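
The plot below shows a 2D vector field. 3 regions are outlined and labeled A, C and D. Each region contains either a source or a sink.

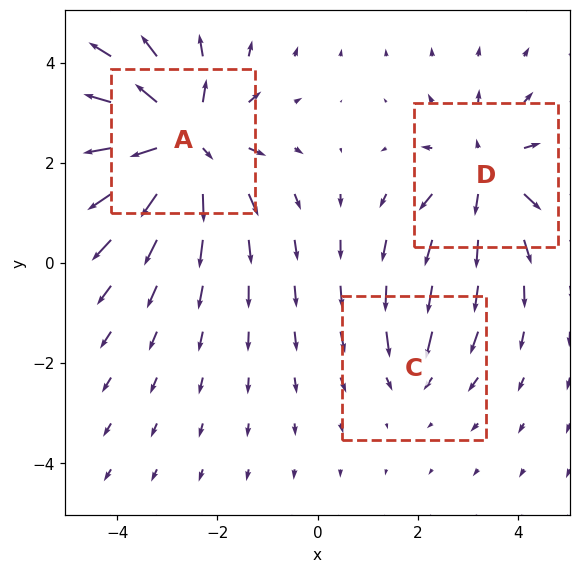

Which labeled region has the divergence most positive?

Divergence at each region's feature centre — A: about +5, C: about -2, D: about +3. Region A is most positive.

A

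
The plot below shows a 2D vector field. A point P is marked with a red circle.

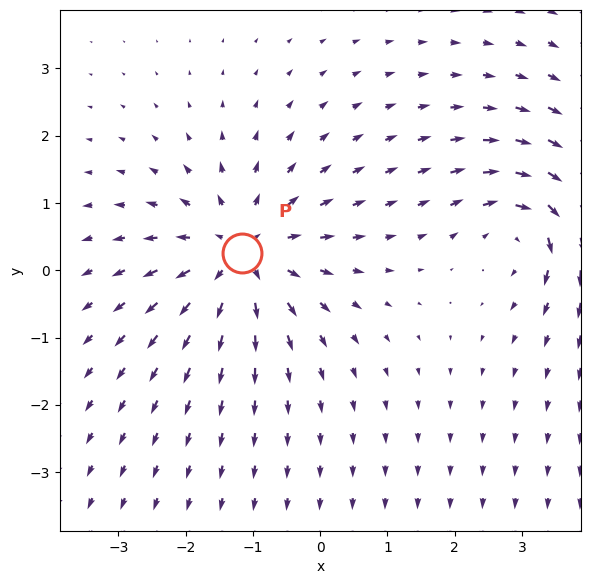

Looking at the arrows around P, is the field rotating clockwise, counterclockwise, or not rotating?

Near P at (-1.2, 0.3) the arrows show no circulation. The curl there is ≈0.

not rotating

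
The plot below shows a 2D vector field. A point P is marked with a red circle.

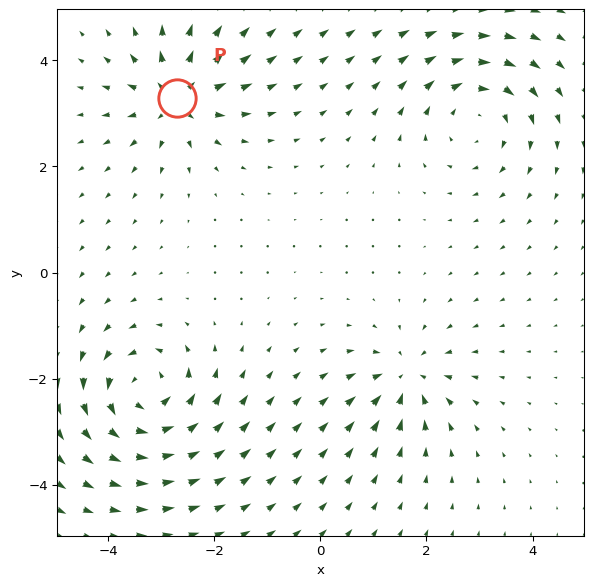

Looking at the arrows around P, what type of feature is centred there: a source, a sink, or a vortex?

At P (-2.7, 3.3) the arrows spread outward. Divergence about +5, curl ≈0 — positive divergence with near-zero curl is a source.

source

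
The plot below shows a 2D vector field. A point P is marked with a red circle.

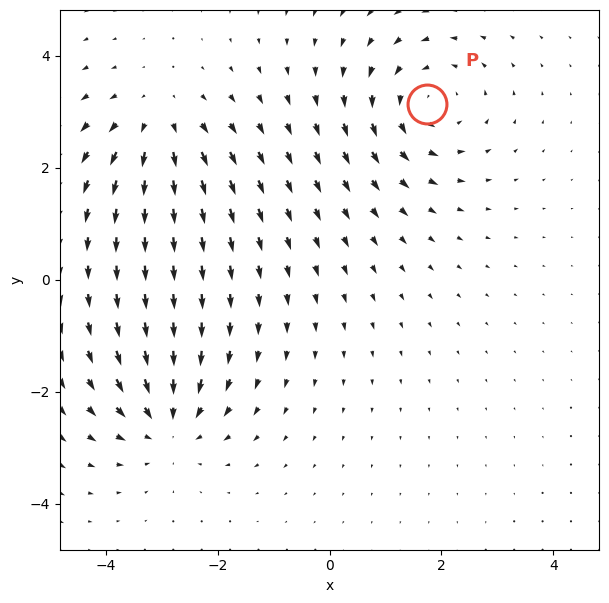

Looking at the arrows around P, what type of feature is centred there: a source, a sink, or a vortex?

At P (1.7, 3.1) the arrows circulate counterclockwise. Divergence ≈0, curl about +4 — near-zero divergence with nonzero curl is a vortex.

vortex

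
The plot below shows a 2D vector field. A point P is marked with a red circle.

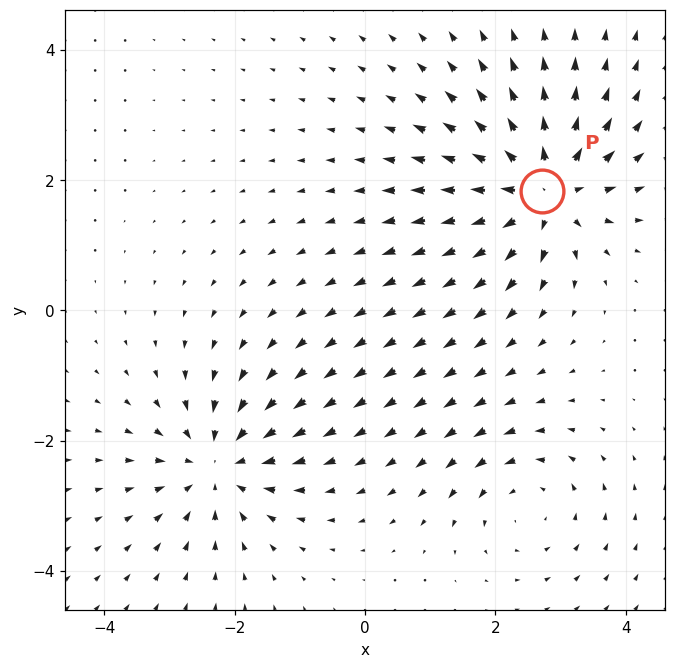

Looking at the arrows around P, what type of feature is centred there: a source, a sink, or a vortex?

At P (2.7, 1.8) the arrows spread outward. Divergence about +5, curl ≈0 — positive divergence with near-zero curl is a source.

source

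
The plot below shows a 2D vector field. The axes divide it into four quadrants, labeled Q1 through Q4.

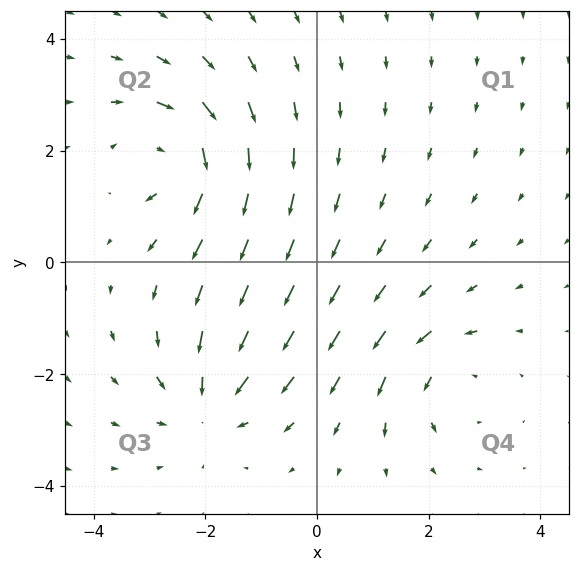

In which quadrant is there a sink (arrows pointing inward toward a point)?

The sink sits at approximately (-1.9, -2.5), which lies in quadrant Q3. The divergence there is about -4, negative as expected for a sink.

Q3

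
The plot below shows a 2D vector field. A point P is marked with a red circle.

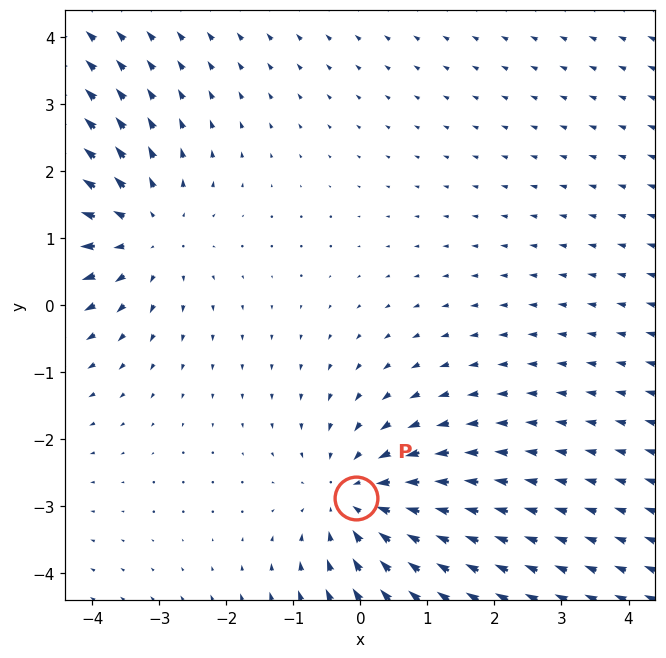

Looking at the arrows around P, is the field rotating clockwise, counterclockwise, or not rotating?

not rotating

Near P at (-0.1, -2.9) the arrows show no circulation. The curl there is ≈0.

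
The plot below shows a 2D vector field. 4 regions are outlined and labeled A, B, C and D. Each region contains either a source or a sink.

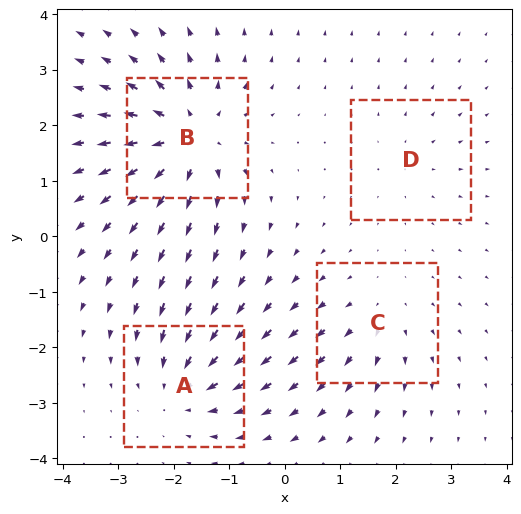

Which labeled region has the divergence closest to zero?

D

Divergence at each region's feature centre — A: about -5, B: about +7, C: about +3, D: about +2. Region D is closest to zero.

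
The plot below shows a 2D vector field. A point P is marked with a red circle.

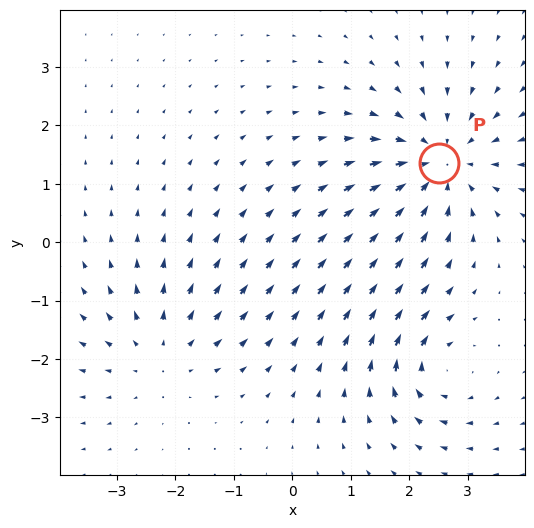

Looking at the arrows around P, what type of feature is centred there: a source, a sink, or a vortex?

At P (2.5, 1.3) the arrows converge inward. Divergence about -4, curl ≈0 — negative divergence with near-zero curl is a sink.

sink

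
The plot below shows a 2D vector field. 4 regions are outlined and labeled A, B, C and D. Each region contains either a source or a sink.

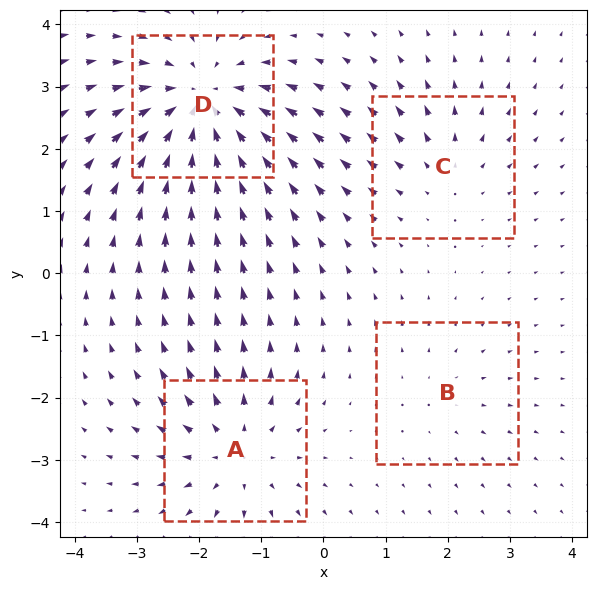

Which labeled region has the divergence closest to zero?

Divergence at each region's feature centre — A: about +5, B: about +2, C: about +3, D: about -7. Region B is closest to zero.

B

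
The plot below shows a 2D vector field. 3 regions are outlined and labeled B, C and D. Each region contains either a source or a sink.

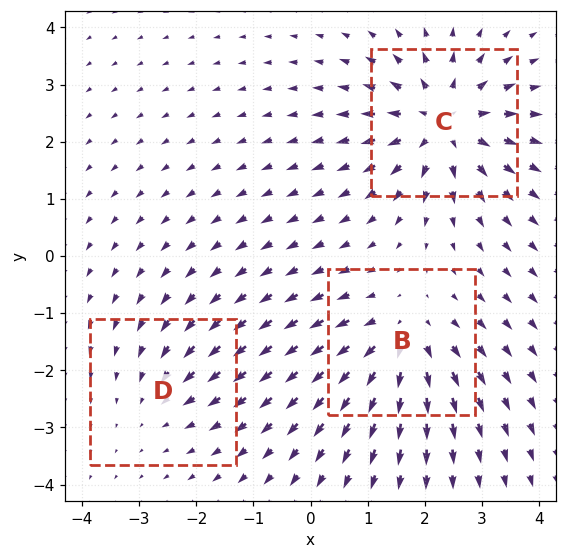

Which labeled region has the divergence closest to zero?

D

Divergence at each region's feature centre — B: about +4, C: about +5, D: about -2. Region D is closest to zero.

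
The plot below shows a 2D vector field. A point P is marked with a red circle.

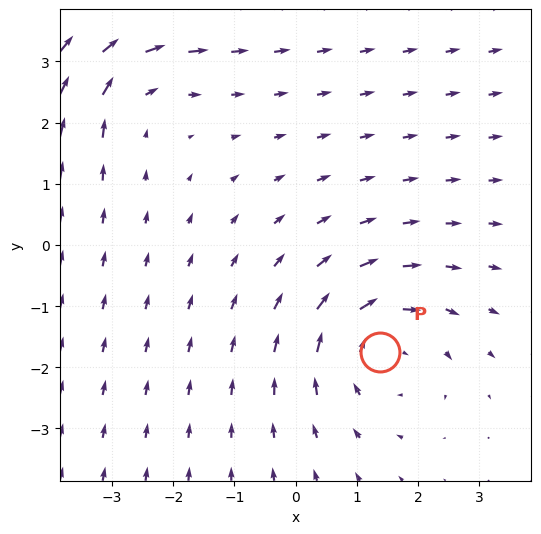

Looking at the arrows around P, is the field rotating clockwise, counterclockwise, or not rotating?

clockwise

Near P at (1.4, -1.7) the arrows circulate clockwise. The curl (z-component) there is about -3; negative curl means clockwise rotation.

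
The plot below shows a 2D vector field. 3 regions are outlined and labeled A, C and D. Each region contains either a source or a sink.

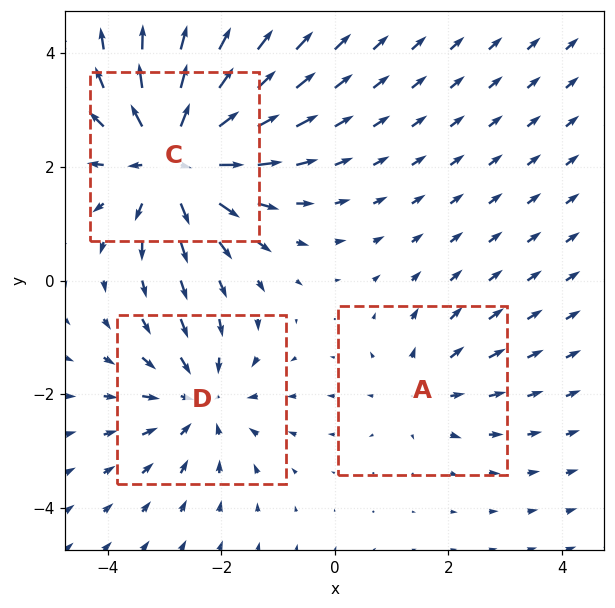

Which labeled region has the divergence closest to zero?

A

Divergence at each region's feature centre — A: about +2, C: about +5, D: about -3. Region A is closest to zero.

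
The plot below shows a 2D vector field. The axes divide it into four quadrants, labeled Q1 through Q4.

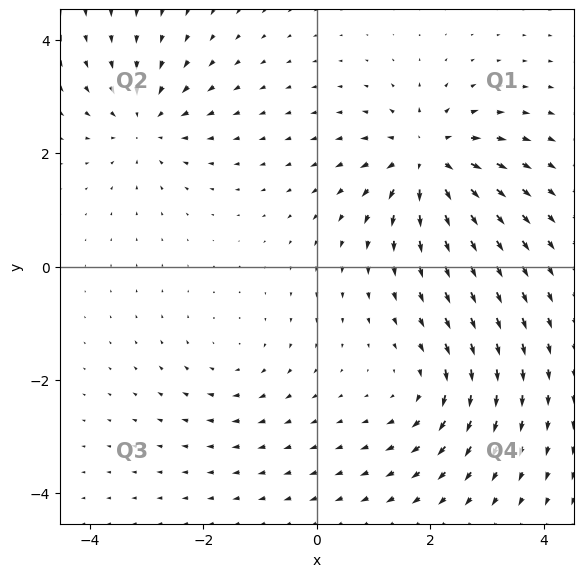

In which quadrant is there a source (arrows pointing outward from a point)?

Q1

The source sits at approximately (2.0, 1.9), which lies in quadrant Q1. The divergence there is about +6, positive as expected for a source.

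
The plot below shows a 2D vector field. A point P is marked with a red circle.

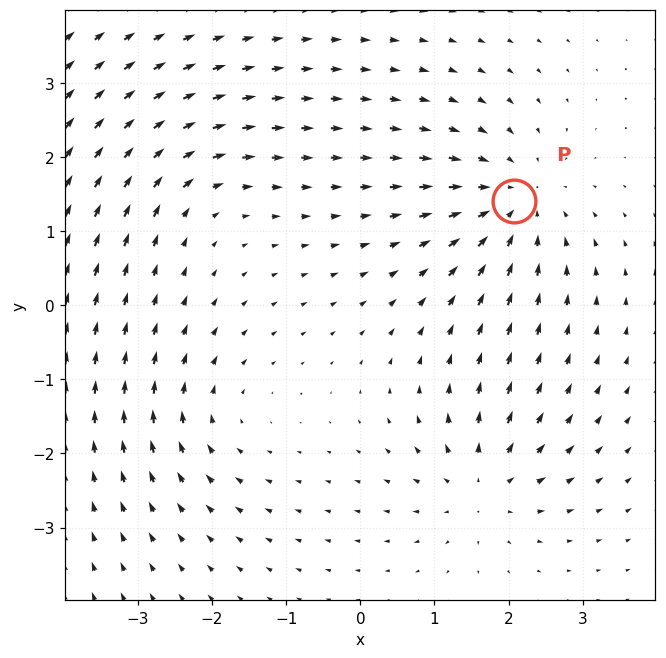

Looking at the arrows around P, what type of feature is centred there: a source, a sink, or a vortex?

sink

At P (2.1, 1.4) the arrows converge inward. Divergence about -4, curl ≈0 — negative divergence with near-zero curl is a sink.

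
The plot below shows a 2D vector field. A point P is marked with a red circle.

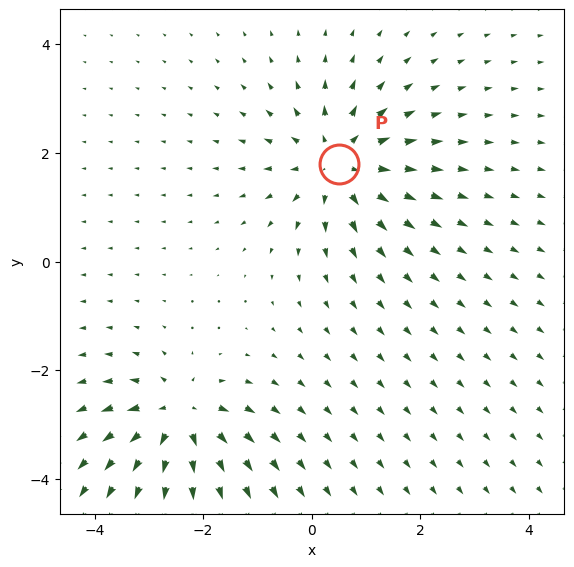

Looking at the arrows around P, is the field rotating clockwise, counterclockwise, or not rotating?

Near P at (0.5, 1.8) the arrows show no circulation. The curl there is ≈0.

not rotating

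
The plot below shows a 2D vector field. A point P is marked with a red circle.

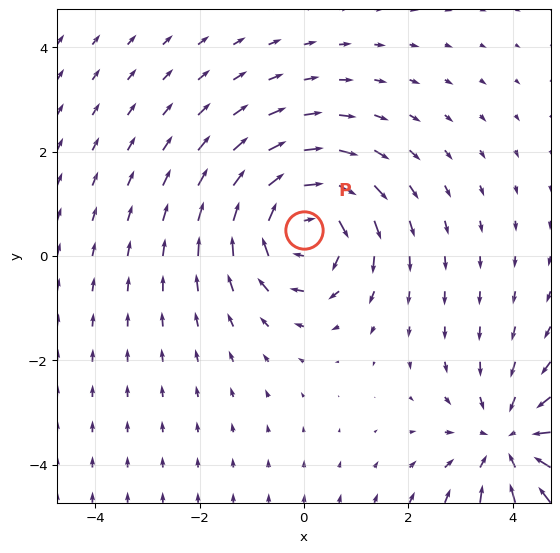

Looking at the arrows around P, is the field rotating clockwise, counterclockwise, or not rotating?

Near P at (0.0, 0.5) the arrows circulate clockwise. The curl (z-component) there is about -5; negative curl means clockwise rotation.

clockwise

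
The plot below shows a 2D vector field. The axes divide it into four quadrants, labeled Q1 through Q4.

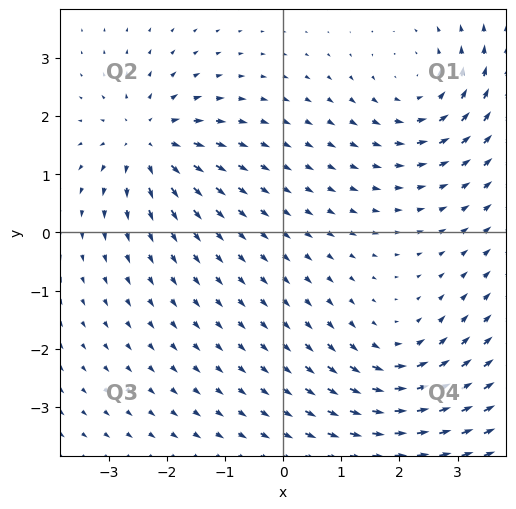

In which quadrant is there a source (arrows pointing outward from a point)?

The source sits at approximately (-2.3, 1.6), which lies in quadrant Q2. The divergence there is about +5, positive as expected for a source.

Q2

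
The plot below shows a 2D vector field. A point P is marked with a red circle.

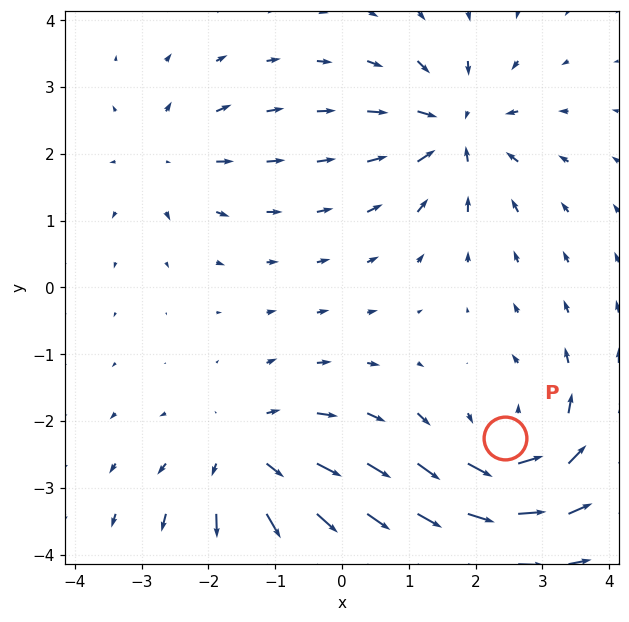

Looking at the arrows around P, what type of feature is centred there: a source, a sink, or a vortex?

vortex

At P (2.4, -2.3) the arrows circulate counterclockwise. Divergence ≈0, curl about +5 — near-zero divergence with nonzero curl is a vortex.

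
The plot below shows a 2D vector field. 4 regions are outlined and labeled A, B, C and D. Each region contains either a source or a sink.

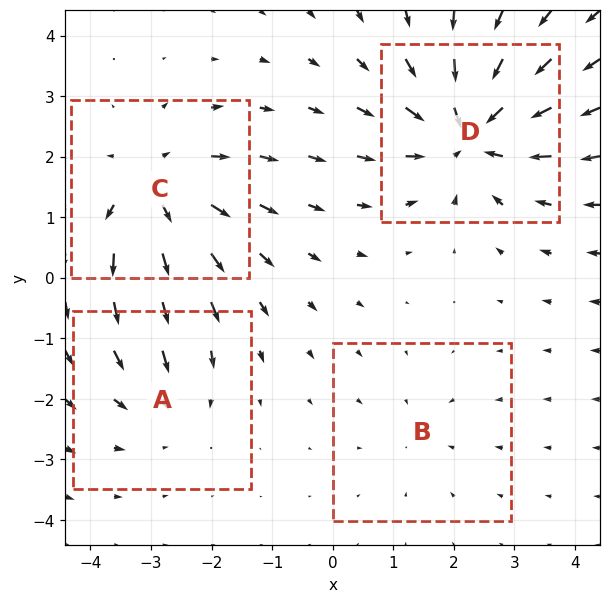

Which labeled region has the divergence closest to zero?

Divergence at each region's feature centre — A: about -3, B: about -2, C: about +5, D: about -7. Region B is closest to zero.

B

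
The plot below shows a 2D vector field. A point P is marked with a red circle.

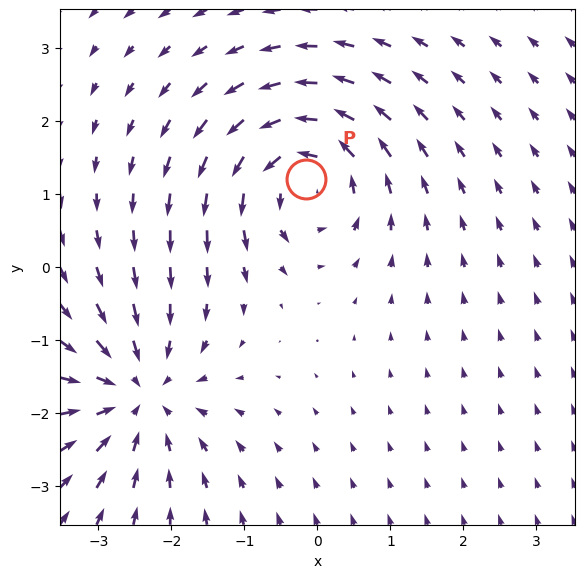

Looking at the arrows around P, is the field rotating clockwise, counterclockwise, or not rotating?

Near P at (-0.2, 1.2) the arrows circulate counterclockwise. The curl (z-component) there is about +5; positive curl means counterclockwise rotation.

counterclockwise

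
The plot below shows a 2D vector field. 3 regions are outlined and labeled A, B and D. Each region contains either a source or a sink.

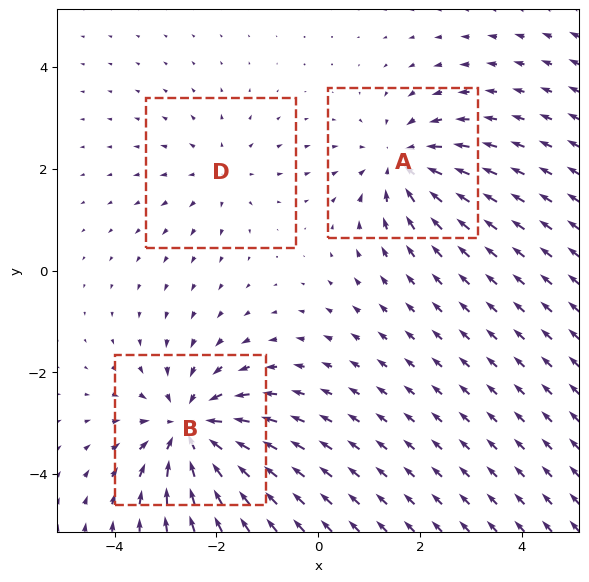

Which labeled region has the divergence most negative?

B

Divergence at each region's feature centre — A: about -4, B: about -5, D: about +2. Region B is most negative.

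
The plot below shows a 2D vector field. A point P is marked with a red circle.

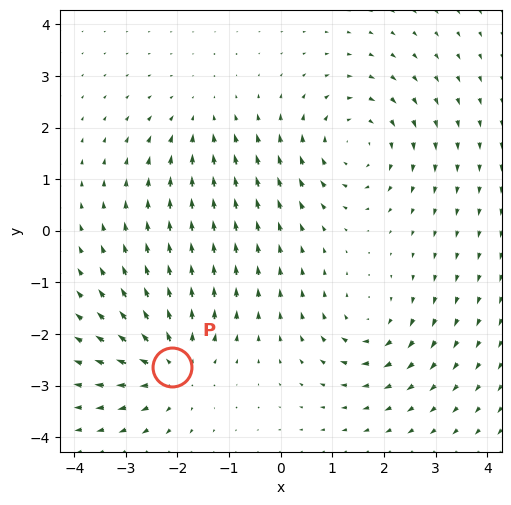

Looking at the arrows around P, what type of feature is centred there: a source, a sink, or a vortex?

source

At P (-2.1, -2.6) the arrows spread outward. Divergence about +5, curl ≈0 — positive divergence with near-zero curl is a source.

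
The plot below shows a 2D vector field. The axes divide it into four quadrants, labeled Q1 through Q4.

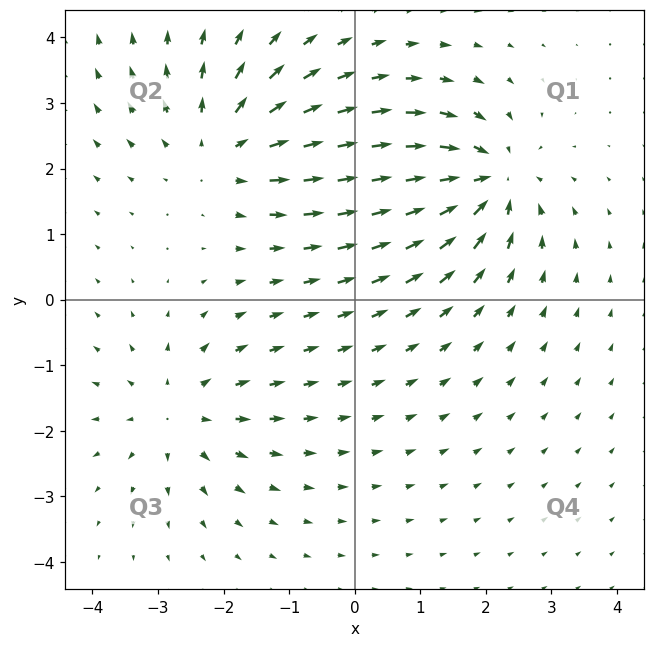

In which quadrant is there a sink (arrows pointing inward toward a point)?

Q1

The sink sits at approximately (2.0, 1.8), which lies in quadrant Q1. The divergence there is about -5, negative as expected for a sink.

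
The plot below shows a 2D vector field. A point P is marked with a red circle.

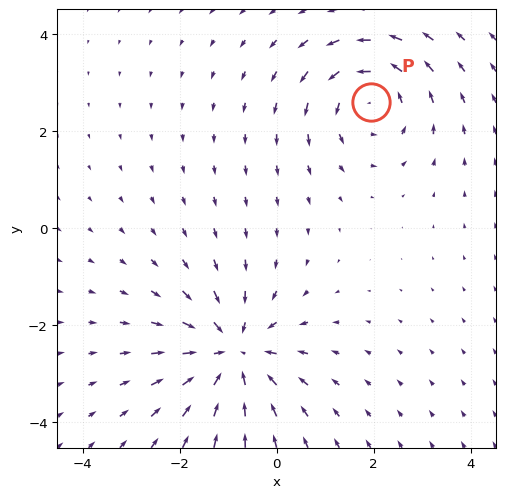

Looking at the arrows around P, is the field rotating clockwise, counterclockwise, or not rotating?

Near P at (1.9, 2.6) the arrows circulate counterclockwise. The curl (z-component) there is about +3; positive curl means counterclockwise rotation.

counterclockwise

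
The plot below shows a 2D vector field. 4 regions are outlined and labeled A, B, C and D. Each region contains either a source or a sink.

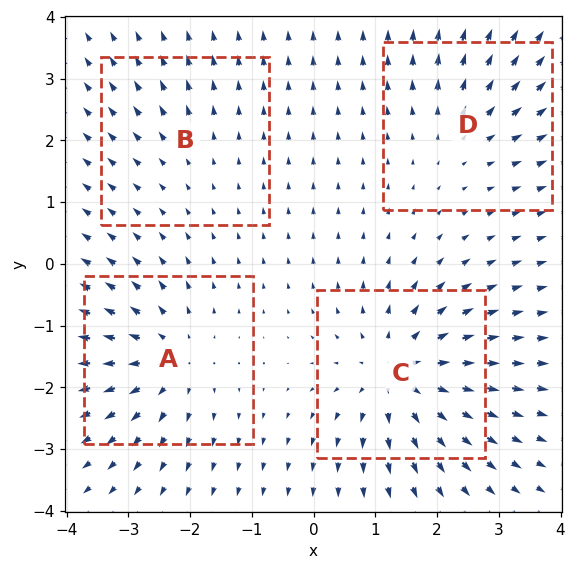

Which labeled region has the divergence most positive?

C

Divergence at each region's feature centre — A: about +5, B: about +2, C: about +7, D: about +3. Region C is most positive.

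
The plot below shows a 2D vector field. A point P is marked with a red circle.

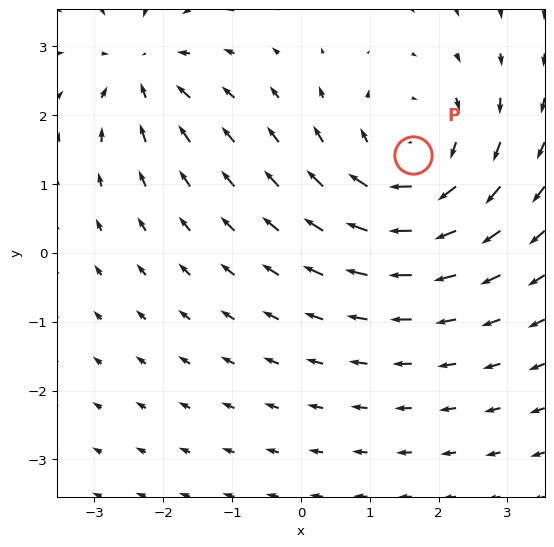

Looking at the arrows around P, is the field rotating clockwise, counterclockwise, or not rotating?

Near P at (1.6, 1.4) the arrows circulate clockwise. The curl (z-component) there is about -4; negative curl means clockwise rotation.

clockwise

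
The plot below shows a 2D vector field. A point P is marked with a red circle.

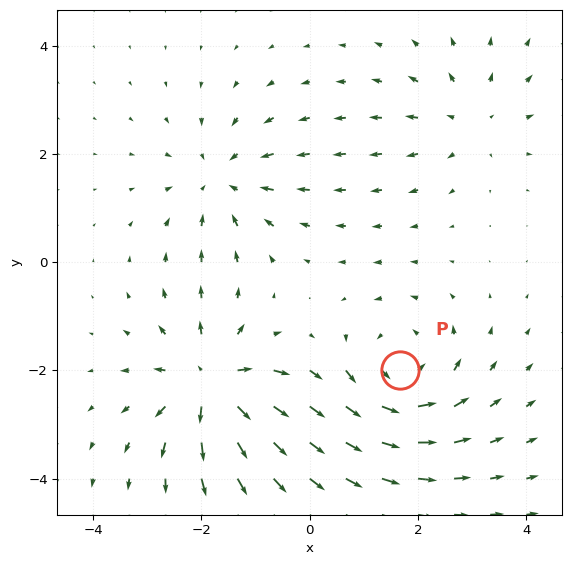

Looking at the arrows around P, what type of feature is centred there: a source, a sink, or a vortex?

At P (1.7, -2.0) the arrows circulate counterclockwise. Divergence ≈0, curl about +4 — near-zero divergence with nonzero curl is a vortex.

vortex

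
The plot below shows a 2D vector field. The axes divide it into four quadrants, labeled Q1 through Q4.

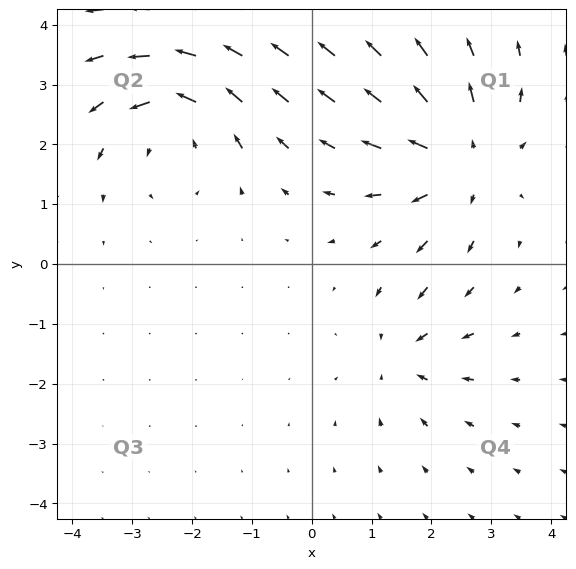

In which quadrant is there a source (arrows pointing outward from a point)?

The source sits at approximately (2.5, 1.8), which lies in quadrant Q1. The divergence there is about +5, positive as expected for a source.

Q1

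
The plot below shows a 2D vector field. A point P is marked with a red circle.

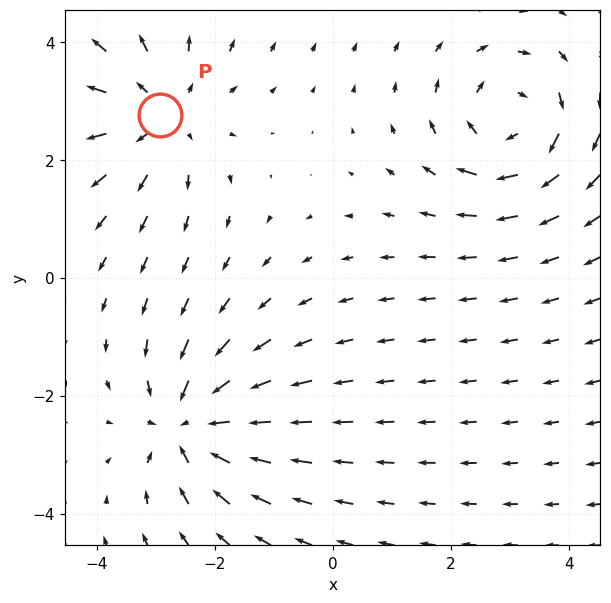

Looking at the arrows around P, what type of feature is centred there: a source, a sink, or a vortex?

source

At P (-2.9, 2.8) the arrows spread outward. Divergence about +4, curl ≈0 — positive divergence with near-zero curl is a source.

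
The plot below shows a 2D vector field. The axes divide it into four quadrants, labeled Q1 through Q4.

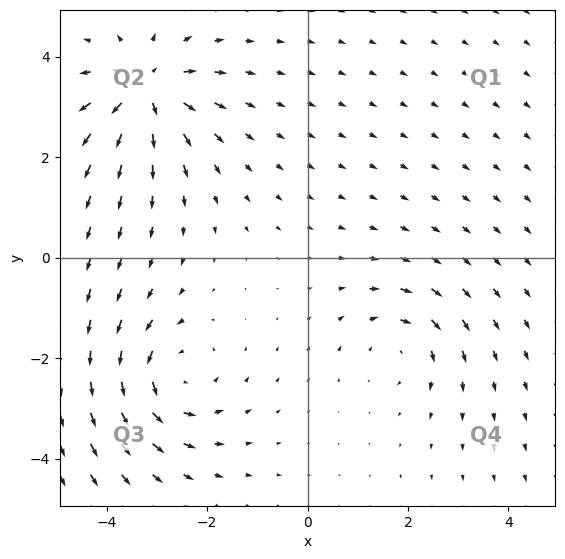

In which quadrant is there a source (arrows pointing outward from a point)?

Q2

The source sits at approximately (-3.2, 3.4), which lies in quadrant Q2. The divergence there is about +6, positive as expected for a source.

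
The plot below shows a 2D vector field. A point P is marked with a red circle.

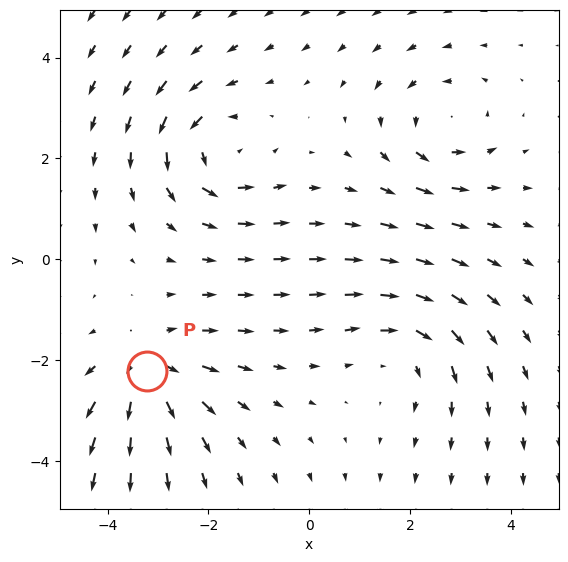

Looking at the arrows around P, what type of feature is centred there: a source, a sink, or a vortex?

At P (-3.2, -2.2) the arrows spread outward. Divergence about +3, curl ≈0 — positive divergence with near-zero curl is a source.

source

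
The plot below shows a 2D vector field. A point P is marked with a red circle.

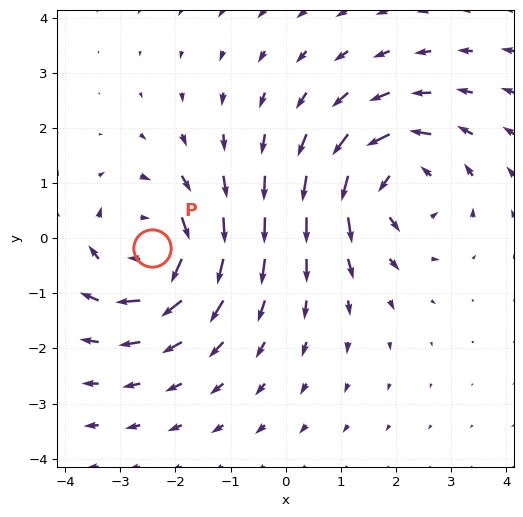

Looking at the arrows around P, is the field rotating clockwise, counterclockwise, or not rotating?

clockwise

Near P at (-2.4, -0.2) the arrows circulate clockwise. The curl (z-component) there is about -4; negative curl means clockwise rotation.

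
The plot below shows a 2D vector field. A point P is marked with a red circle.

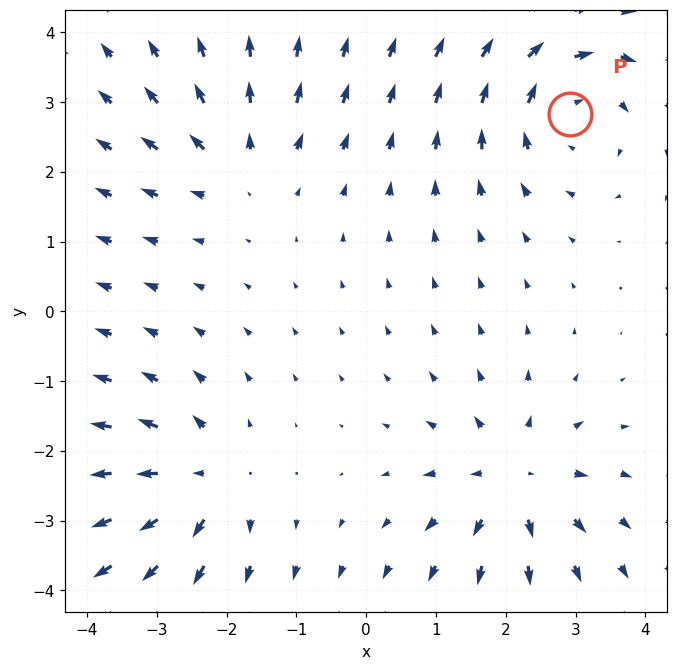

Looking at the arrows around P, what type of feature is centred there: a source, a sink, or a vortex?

At P (2.9, 2.8) the arrows circulate clockwise. Divergence ≈0, curl about -5 — near-zero divergence with nonzero curl is a vortex.

vortex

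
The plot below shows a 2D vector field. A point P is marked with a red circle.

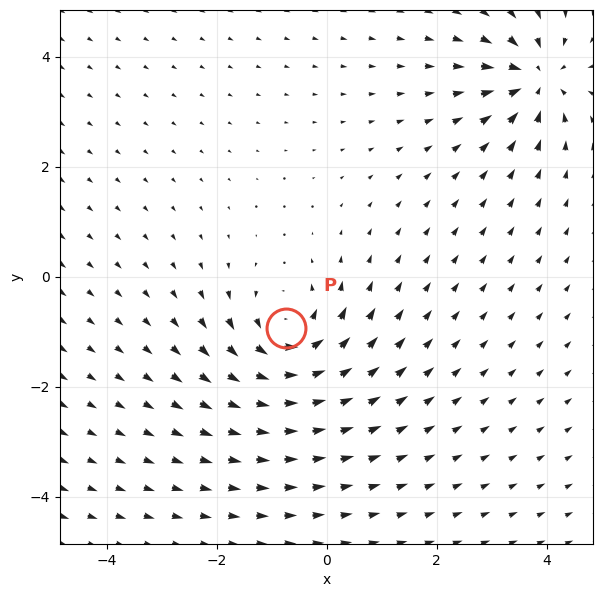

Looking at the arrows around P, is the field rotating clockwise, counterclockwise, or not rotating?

Near P at (-0.7, -0.9) the arrows circulate counterclockwise. The curl (z-component) there is about +4; positive curl means counterclockwise rotation.

counterclockwise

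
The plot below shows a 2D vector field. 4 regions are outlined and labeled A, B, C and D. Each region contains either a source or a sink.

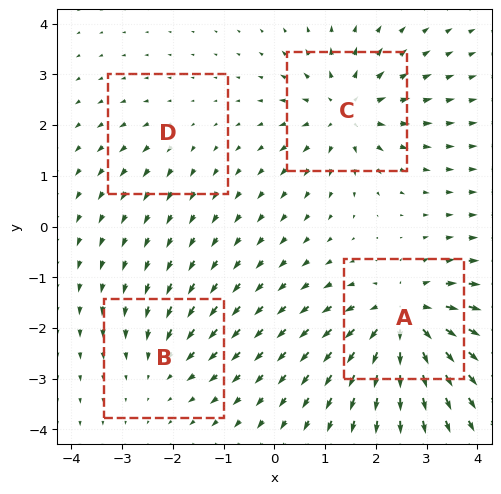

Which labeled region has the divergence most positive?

Divergence at each region's feature centre — A: about +8, B: about -3, C: about +6, D: about +2. Region A is most positive.

A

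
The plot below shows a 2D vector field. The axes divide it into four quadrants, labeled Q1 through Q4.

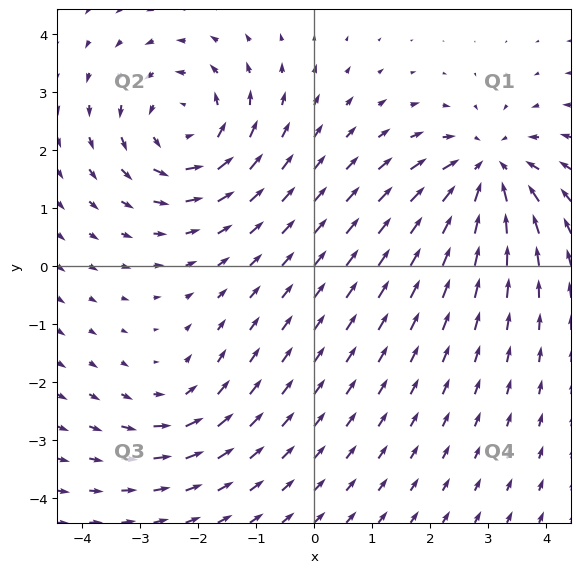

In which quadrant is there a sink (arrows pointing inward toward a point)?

Q1

The sink sits at approximately (3.0, 1.6), which lies in quadrant Q1. The divergence there is about -5, negative as expected for a sink.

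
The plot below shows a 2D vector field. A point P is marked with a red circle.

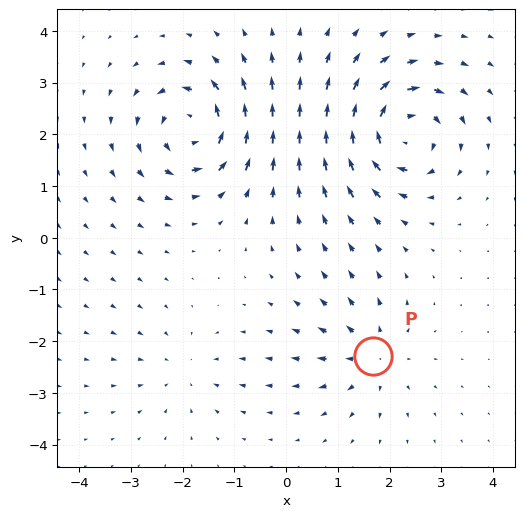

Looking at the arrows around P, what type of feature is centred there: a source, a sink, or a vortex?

At P (1.7, -2.3) the arrows spread outward. Divergence about +4, curl ≈0 — positive divergence with near-zero curl is a source.

source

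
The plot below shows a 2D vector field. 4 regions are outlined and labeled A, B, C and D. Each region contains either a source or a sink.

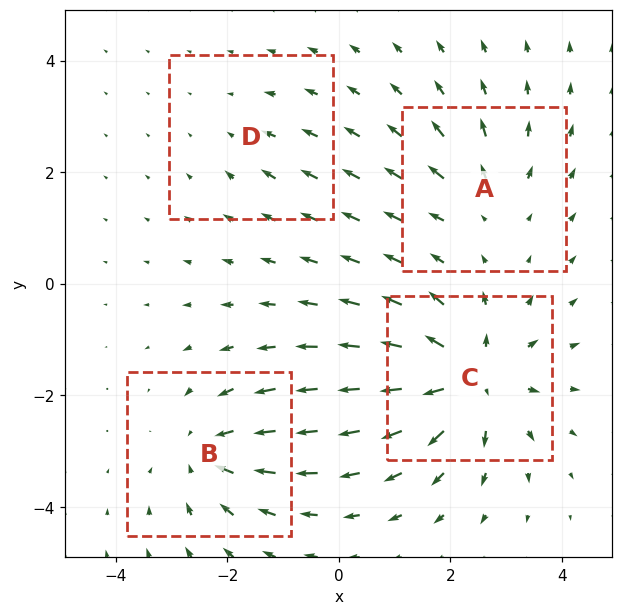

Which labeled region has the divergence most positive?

Divergence at each region's feature centre — A: about +4, B: about -5, C: about +7, D: about -2. Region C is most positive.

C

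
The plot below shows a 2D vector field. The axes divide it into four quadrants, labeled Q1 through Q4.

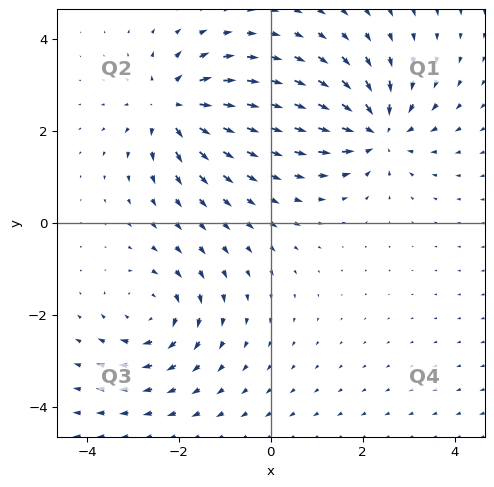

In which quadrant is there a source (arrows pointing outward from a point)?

Q2

The source sits at approximately (-2.2, 2.5), which lies in quadrant Q2. The divergence there is about +6, positive as expected for a source.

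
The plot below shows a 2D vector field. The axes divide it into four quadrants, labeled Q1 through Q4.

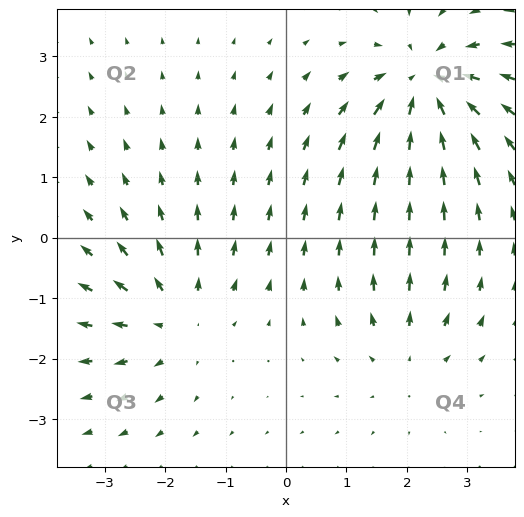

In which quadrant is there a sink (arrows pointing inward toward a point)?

The sink sits at approximately (2.3, 2.5), which lies in quadrant Q1. The divergence there is about -5, negative as expected for a sink.

Q1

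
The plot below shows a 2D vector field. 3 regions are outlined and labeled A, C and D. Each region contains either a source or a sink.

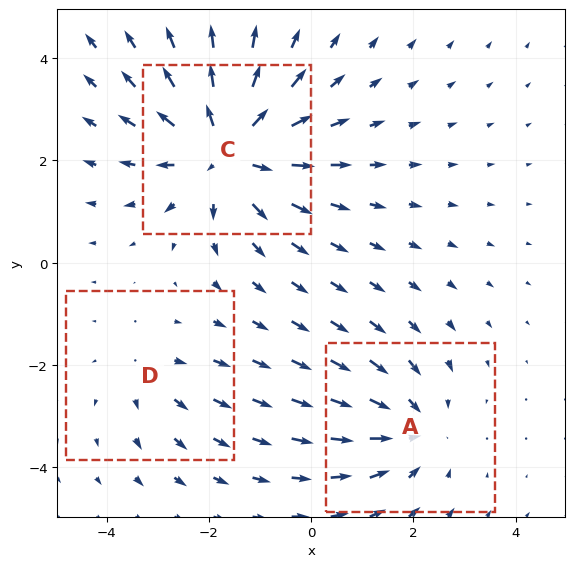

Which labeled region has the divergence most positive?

C

Divergence at each region's feature centre — A: about -3, C: about +4, D: about +2. Region C is most positive.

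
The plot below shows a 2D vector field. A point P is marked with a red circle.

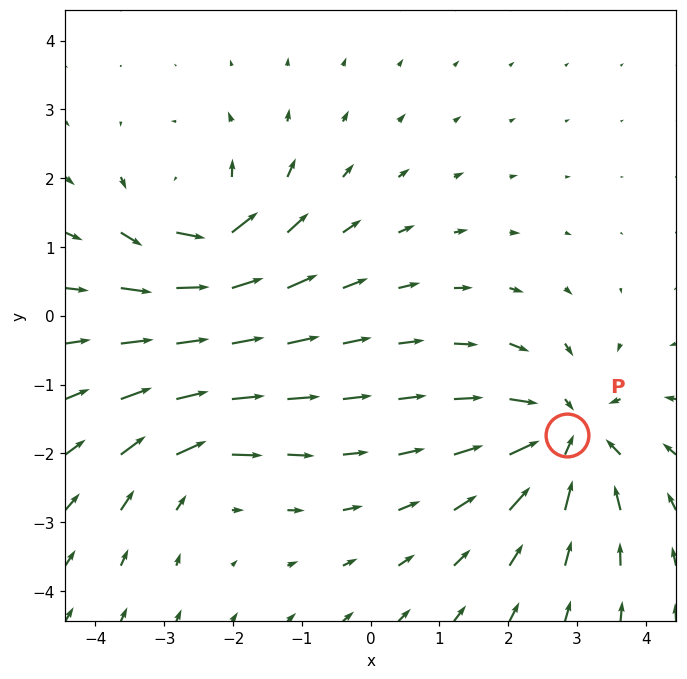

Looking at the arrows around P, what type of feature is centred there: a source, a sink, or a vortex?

sink

At P (2.9, -1.7) the arrows converge inward. Divergence about -5, curl ≈0 — negative divergence with near-zero curl is a sink.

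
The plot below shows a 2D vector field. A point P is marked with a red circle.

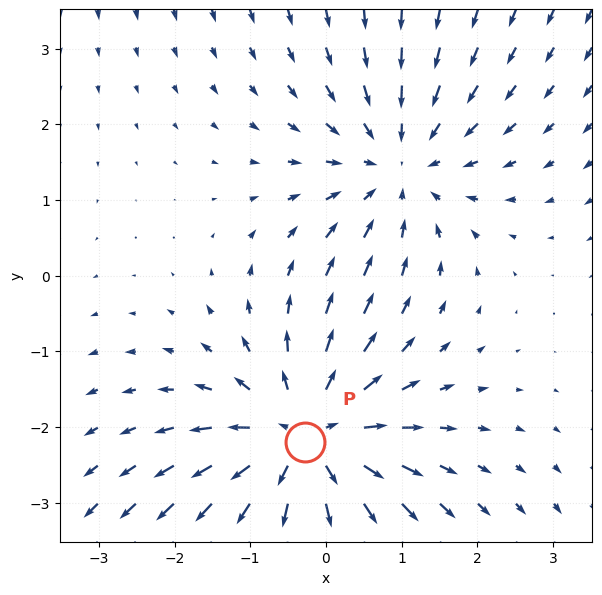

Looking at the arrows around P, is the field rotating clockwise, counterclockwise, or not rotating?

Near P at (-0.3, -2.2) the arrows show no circulation. The curl there is ≈0.

not rotating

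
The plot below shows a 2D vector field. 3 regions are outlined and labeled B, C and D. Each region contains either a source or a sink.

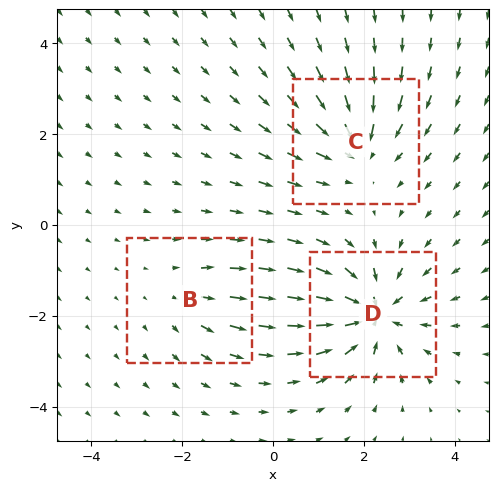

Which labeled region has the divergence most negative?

Divergence at each region's feature centre — B: about +2, C: about -4, D: about -6. Region D is most negative.

D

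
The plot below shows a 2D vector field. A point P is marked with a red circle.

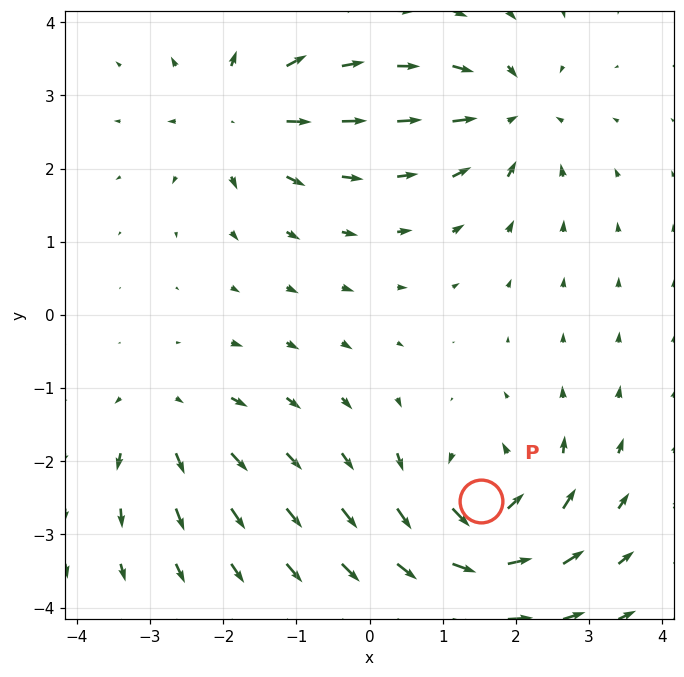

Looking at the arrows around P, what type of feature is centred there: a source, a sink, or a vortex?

vortex

At P (1.5, -2.5) the arrows circulate counterclockwise. Divergence ≈0, curl about +7 — near-zero divergence with nonzero curl is a vortex.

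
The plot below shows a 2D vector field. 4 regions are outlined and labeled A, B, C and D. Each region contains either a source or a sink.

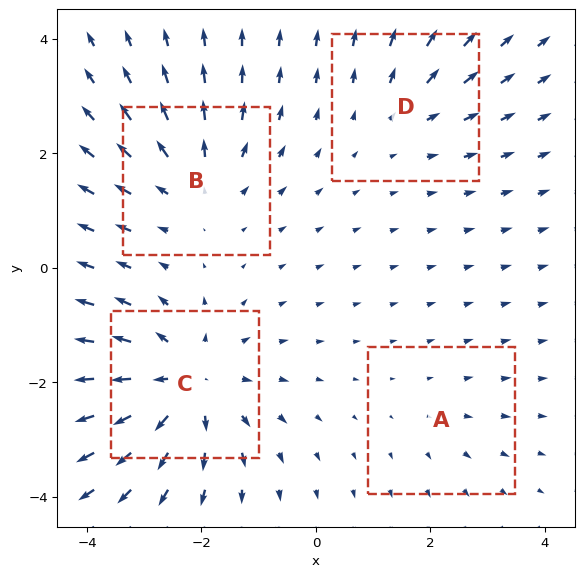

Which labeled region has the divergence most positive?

Divergence at each region's feature centre — A: about +2, B: about +4, C: about +6, D: about +3. Region C is most positive.

C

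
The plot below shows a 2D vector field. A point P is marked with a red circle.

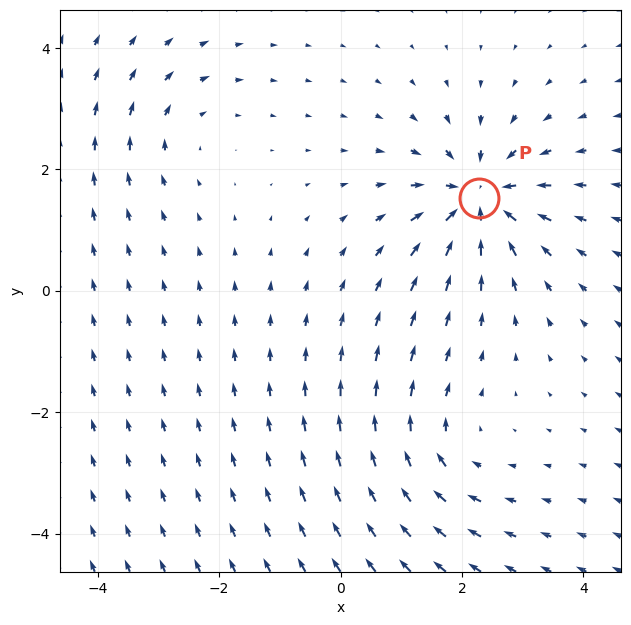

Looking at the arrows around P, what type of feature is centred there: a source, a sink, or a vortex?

At P (2.3, 1.5) the arrows converge inward. Divergence about -6, curl ≈0 — negative divergence with near-zero curl is a sink.

sink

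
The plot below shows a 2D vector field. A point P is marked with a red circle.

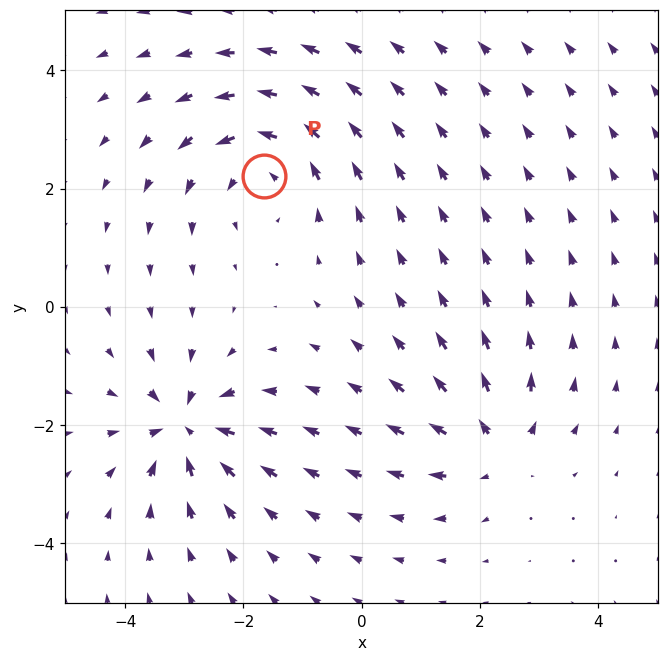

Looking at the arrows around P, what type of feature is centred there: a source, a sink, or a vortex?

At P (-1.6, 2.2) the arrows circulate counterclockwise. Divergence ≈0, curl about +3 — near-zero divergence with nonzero curl is a vortex.

vortex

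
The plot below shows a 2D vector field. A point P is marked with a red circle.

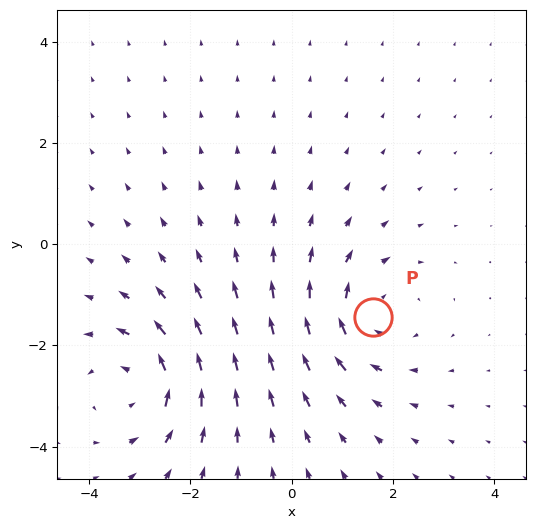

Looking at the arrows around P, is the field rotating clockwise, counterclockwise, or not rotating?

Near P at (1.6, -1.4) the arrows circulate clockwise. The curl (z-component) there is about -3; negative curl means clockwise rotation.

clockwise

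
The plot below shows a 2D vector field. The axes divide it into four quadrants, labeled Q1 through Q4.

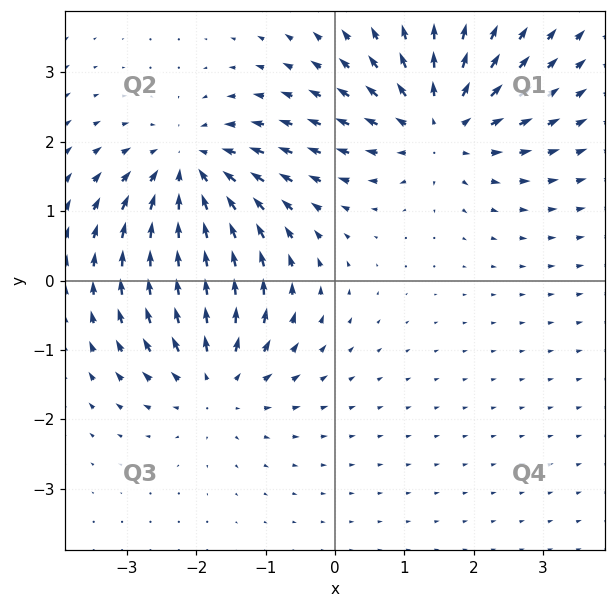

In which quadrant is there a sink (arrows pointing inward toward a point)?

The sink sits at approximately (-2.1, 1.6), which lies in quadrant Q2. The divergence there is about -5, negative as expected for a sink.

Q2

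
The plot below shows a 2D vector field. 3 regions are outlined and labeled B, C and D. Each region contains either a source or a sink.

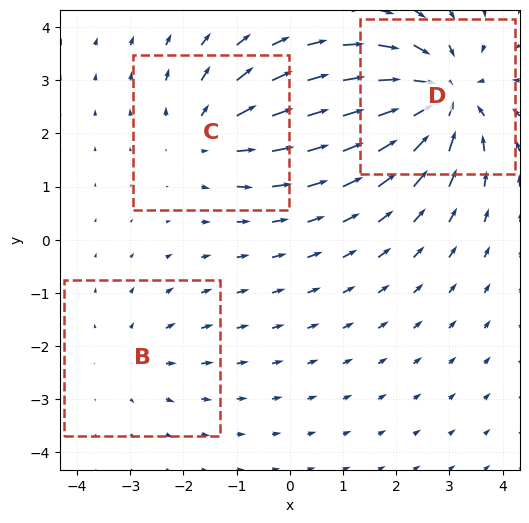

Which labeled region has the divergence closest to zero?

B

Divergence at each region's feature centre — B: about +2, C: about +3, D: about -5. Region B is closest to zero.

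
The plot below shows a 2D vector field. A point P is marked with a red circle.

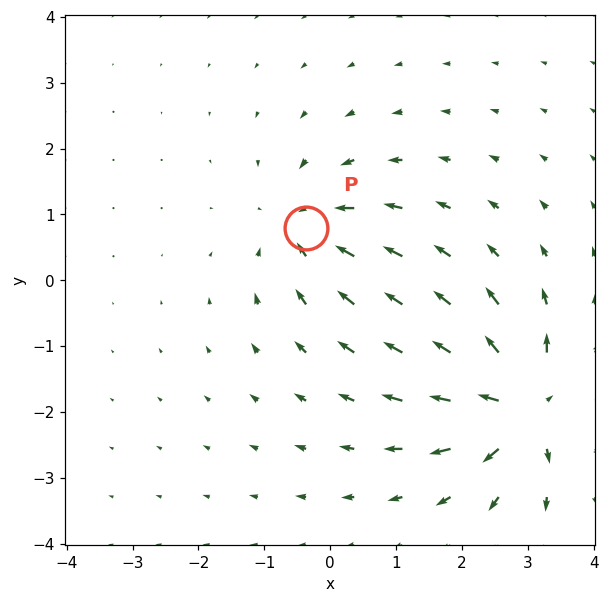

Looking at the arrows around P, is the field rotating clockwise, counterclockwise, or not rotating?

Near P at (-0.4, 0.8) the arrows show no circulation. The curl there is ≈0.

not rotating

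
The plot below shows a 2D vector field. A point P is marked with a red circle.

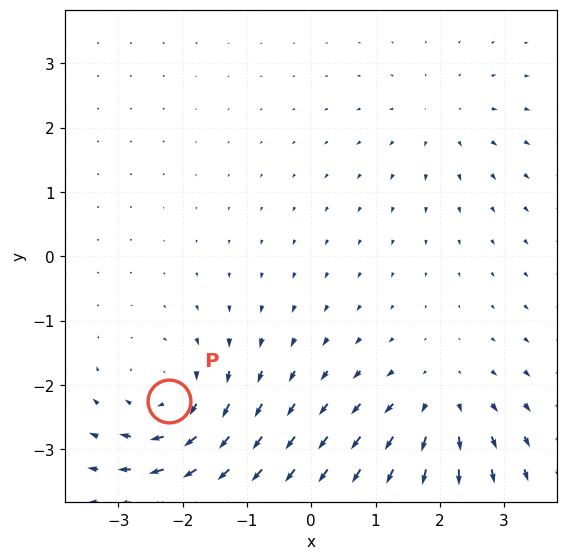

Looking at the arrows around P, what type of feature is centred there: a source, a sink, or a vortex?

At P (-2.2, -2.3) the arrows circulate clockwise. Divergence ≈0, curl about -5 — near-zero divergence with nonzero curl is a vortex.

vortex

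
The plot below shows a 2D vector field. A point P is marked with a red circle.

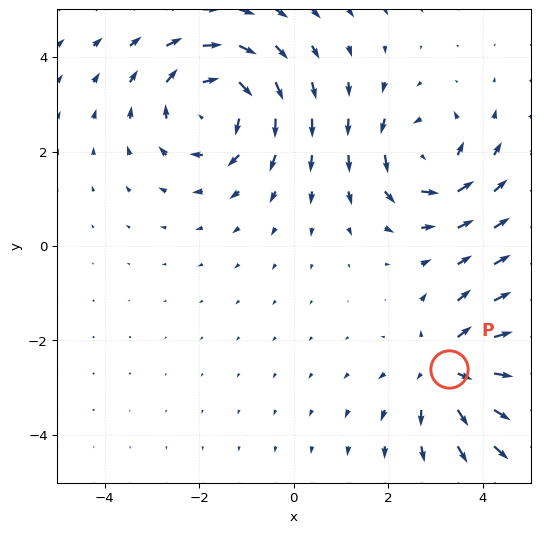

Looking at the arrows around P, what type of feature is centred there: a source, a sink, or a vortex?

At P (3.3, -2.6) the arrows spread outward. Divergence about +4, curl ≈0 — positive divergence with near-zero curl is a source.

source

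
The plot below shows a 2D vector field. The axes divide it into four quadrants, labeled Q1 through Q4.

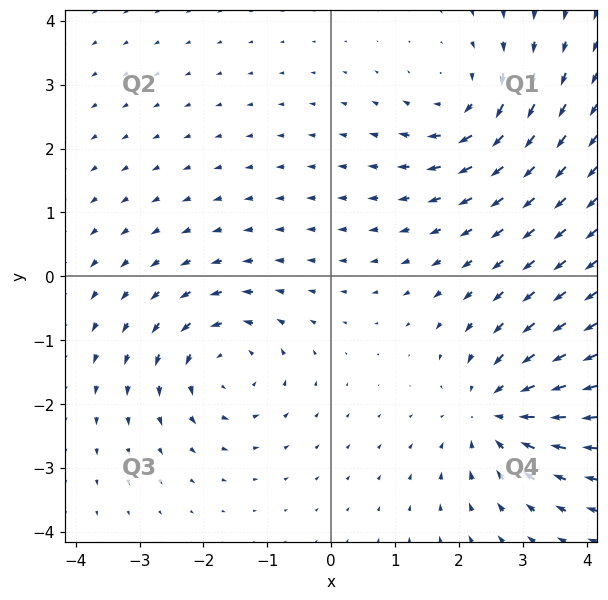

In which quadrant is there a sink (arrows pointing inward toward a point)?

Q4

The sink sits at approximately (2.6, -2.1), which lies in quadrant Q4. The divergence there is about -4, negative as expected for a sink.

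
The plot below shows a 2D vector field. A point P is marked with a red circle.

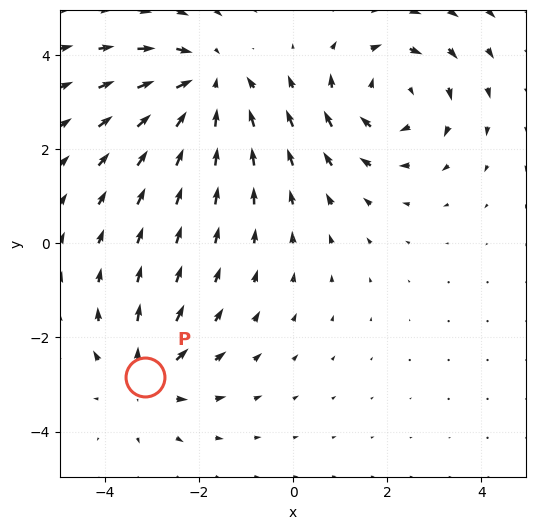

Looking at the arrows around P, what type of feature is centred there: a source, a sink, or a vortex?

source

At P (-3.1, -2.8) the arrows spread outward. Divergence about +3, curl ≈0 — positive divergence with near-zero curl is a source.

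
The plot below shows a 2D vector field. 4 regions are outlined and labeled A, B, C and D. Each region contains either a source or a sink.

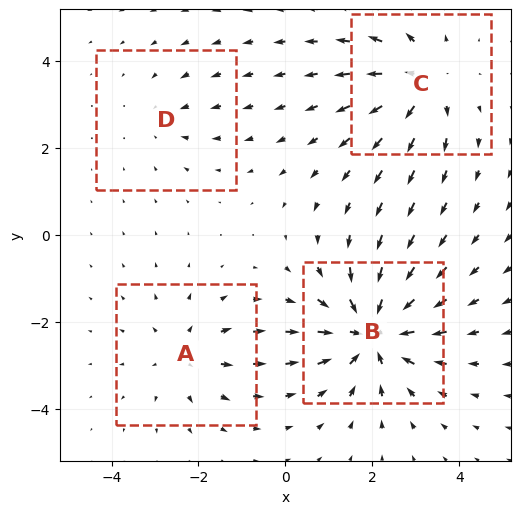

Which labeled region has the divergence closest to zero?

D

Divergence at each region's feature centre — A: about +3, B: about -6, C: about +5, D: about -2. Region D is closest to zero.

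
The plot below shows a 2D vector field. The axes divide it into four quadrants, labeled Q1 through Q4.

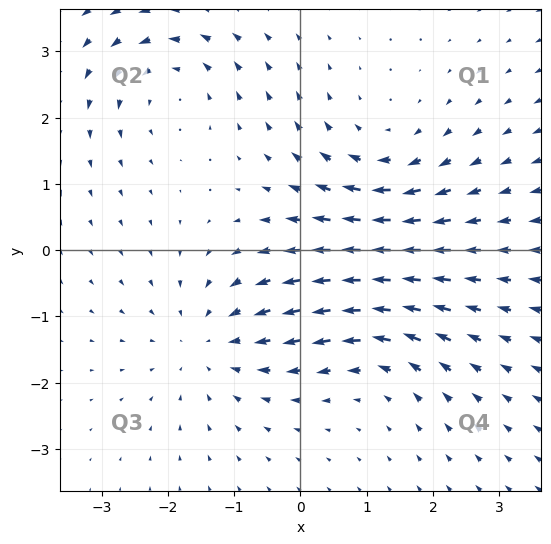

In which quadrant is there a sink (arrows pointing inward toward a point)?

The sink sits at approximately (-1.3, -1.4), which lies in quadrant Q3. The divergence there is about -3, negative as expected for a sink.

Q3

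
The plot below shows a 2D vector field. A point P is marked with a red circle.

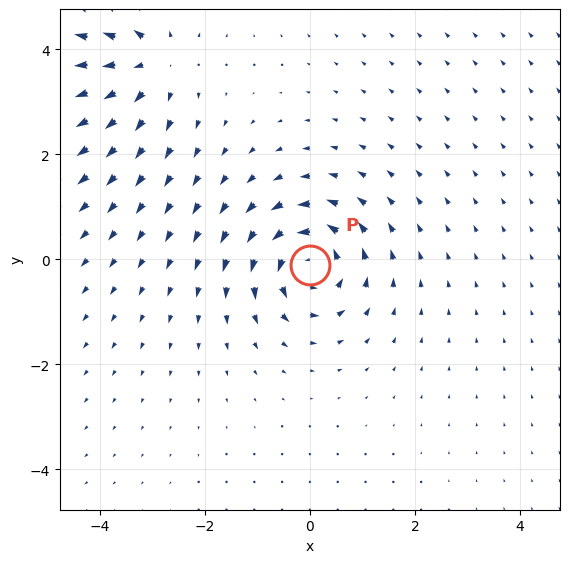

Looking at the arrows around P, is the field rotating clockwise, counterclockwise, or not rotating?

Near P at (0.0, -0.1) the arrows circulate counterclockwise. The curl (z-component) there is about +6; positive curl means counterclockwise rotation.

counterclockwise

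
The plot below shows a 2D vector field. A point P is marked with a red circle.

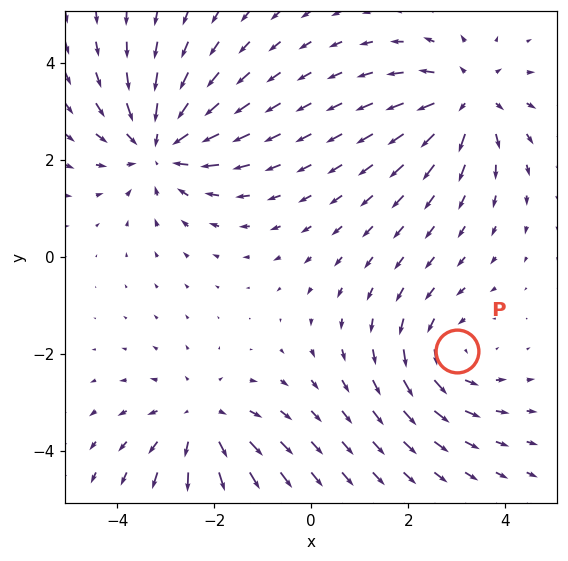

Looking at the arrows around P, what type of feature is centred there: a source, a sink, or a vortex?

At P (3.0, -1.9) the arrows circulate counterclockwise. Divergence ≈0, curl about +3 — near-zero divergence with nonzero curl is a vortex.

vortex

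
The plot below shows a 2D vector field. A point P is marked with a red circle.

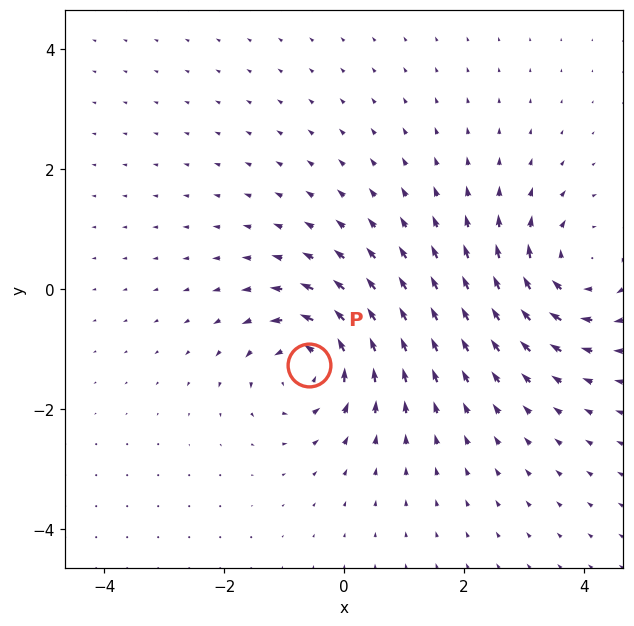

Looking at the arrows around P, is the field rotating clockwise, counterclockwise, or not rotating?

Near P at (-0.6, -1.3) the arrows circulate counterclockwise. The curl (z-component) there is about +7; positive curl means counterclockwise rotation.

counterclockwise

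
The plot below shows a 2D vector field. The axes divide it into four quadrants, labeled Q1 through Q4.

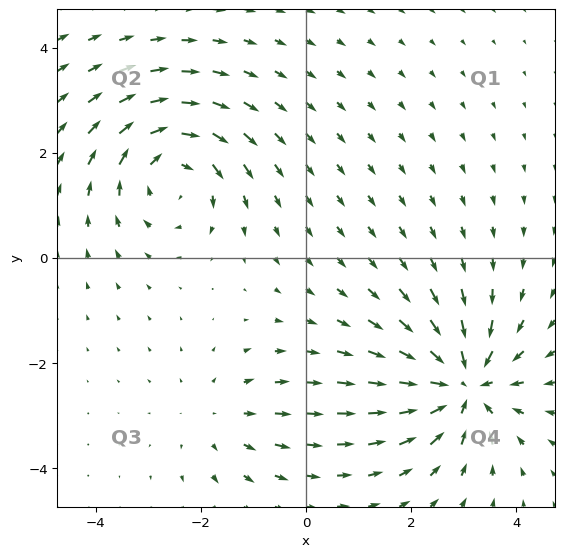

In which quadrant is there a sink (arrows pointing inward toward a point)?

The sink sits at approximately (3.0, -2.4), which lies in quadrant Q4. The divergence there is about -6, negative as expected for a sink.

Q4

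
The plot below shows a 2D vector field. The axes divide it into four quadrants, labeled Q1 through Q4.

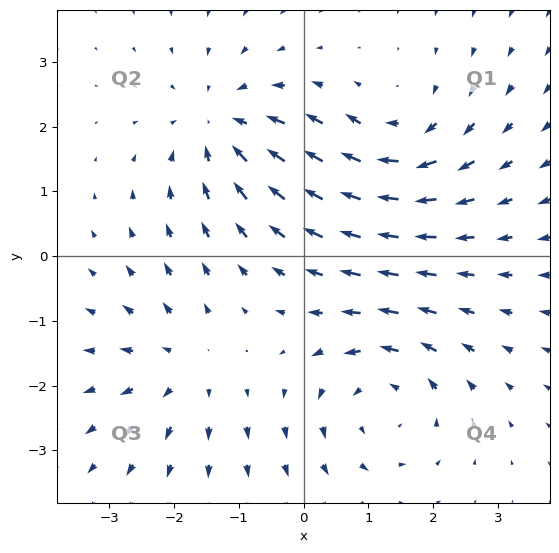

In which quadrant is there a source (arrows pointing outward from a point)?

The source sits at approximately (-1.9, -1.7), which lies in quadrant Q3. The divergence there is about +3, positive as expected for a source.

Q3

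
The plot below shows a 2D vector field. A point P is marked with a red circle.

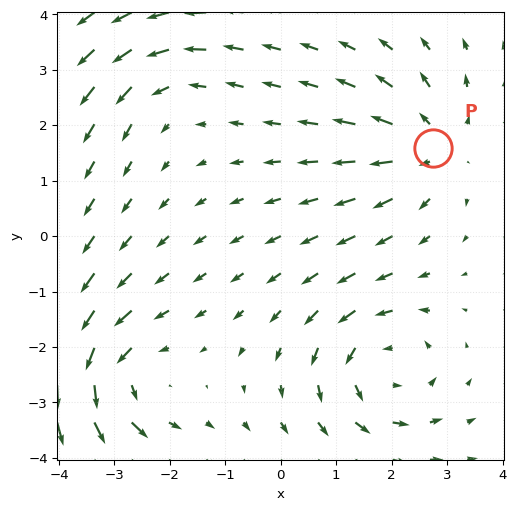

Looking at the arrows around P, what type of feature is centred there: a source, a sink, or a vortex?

At P (2.7, 1.6) the arrows spread outward. Divergence about +4, curl ≈0 — positive divergence with near-zero curl is a source.

source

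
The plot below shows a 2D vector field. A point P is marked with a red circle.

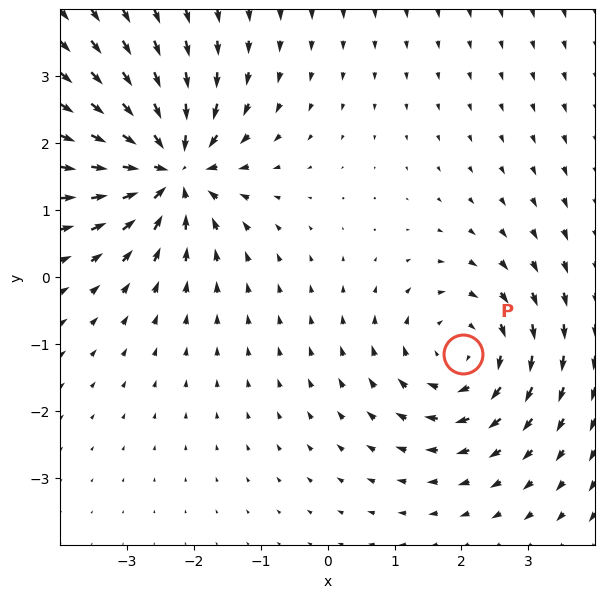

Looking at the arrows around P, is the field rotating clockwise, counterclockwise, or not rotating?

clockwise

Near P at (2.0, -1.2) the arrows circulate clockwise. The curl (z-component) there is about -3; negative curl means clockwise rotation.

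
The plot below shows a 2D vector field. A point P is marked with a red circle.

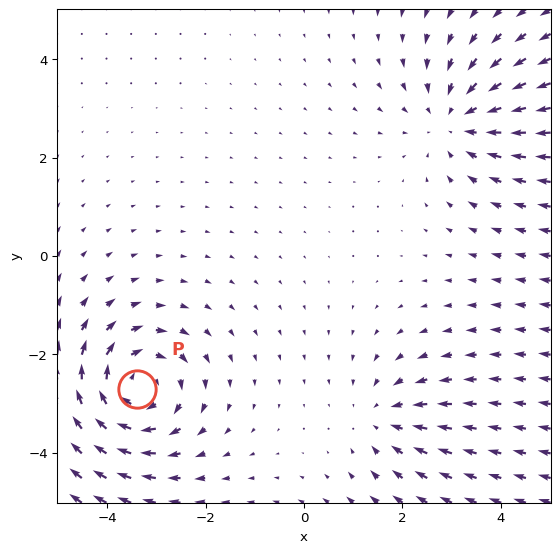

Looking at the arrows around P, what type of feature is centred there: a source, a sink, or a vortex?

At P (-3.4, -2.7) the arrows circulate clockwise. Divergence ≈0, curl about -5 — near-zero divergence with nonzero curl is a vortex.

vortex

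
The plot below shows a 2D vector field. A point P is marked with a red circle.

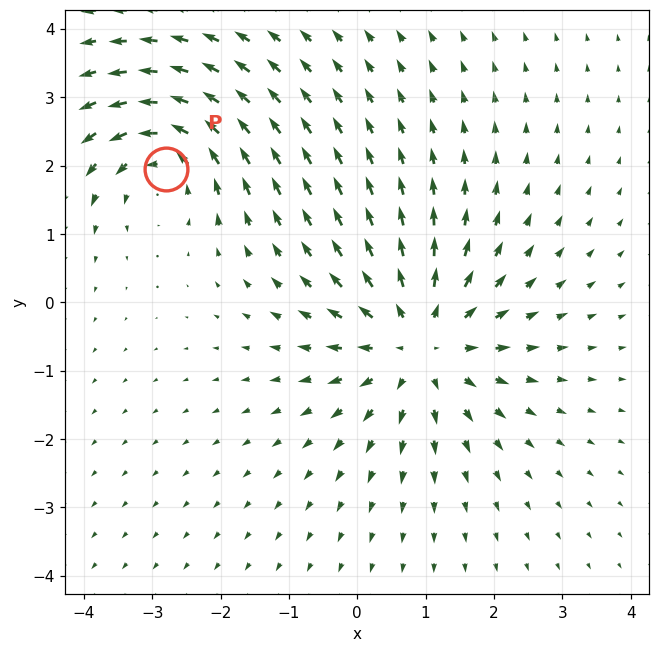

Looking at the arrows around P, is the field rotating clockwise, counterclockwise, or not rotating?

counterclockwise

Near P at (-2.8, 1.9) the arrows circulate counterclockwise. The curl (z-component) there is about +4; positive curl means counterclockwise rotation.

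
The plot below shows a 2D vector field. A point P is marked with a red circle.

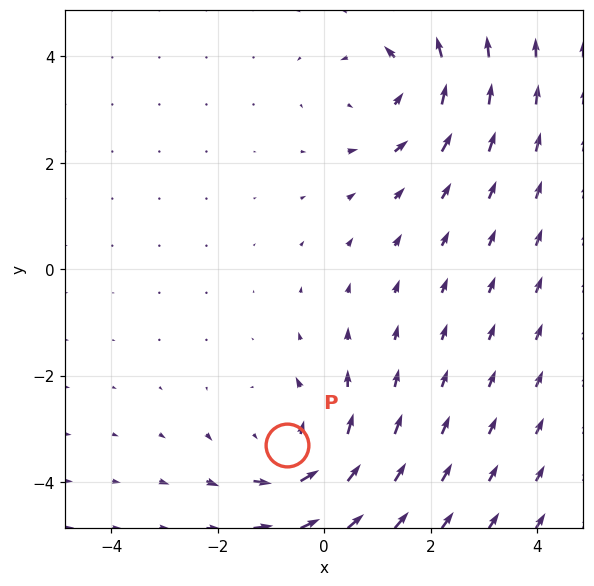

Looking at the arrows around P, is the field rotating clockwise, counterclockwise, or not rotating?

counterclockwise

Near P at (-0.7, -3.3) the arrows circulate counterclockwise. The curl (z-component) there is about +3; positive curl means counterclockwise rotation.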